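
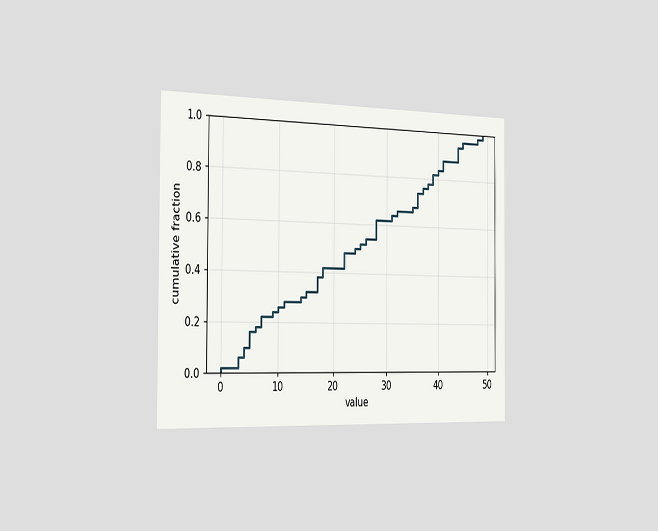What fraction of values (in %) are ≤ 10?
26%

The chart is viewed slightly from the left. At x=10 the ECDF step is at 26%.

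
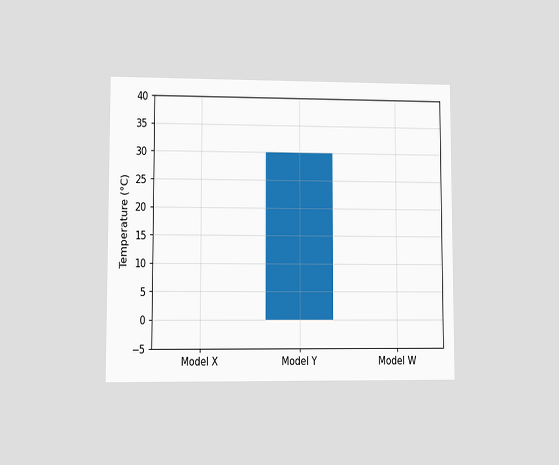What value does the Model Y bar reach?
The chart is viewed at a slight angle. Reading along the chart's y-axis, the Model Y bar reaches 30°C.

30°C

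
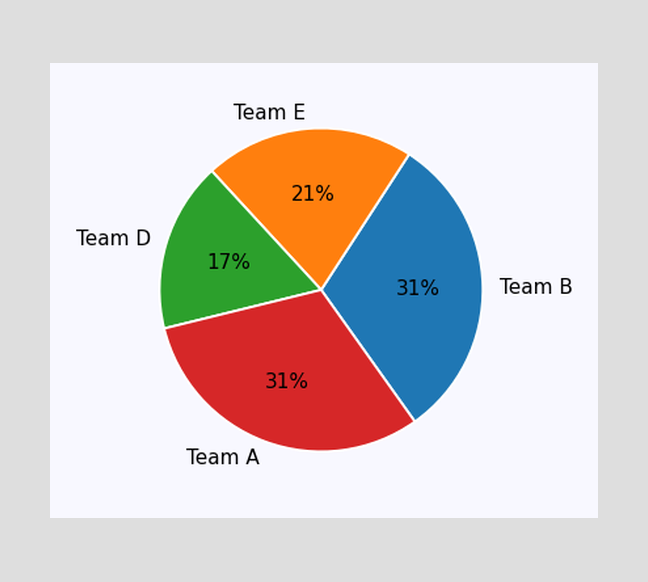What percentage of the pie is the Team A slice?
The Team A slice takes up 31% of the pie.

31%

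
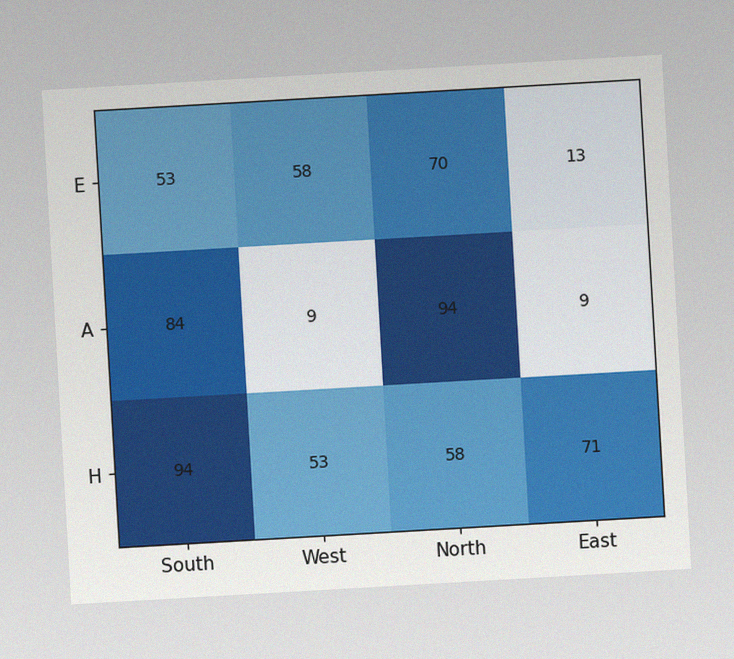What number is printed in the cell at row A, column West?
9

The chart is tilted about 3° counter-clockwise, with some photo noise. The (A, West) cell reads 9.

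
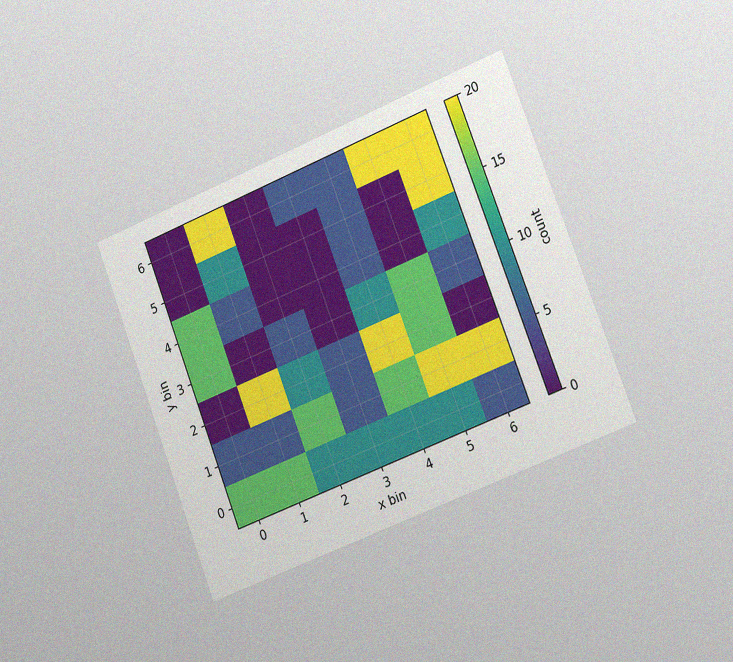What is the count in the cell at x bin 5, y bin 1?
The chart is tilted about 21° counter-clockwise and viewed slightly from the right, with some photo noise. Matching the cell (5, 1) against the colorbar gives 20.

20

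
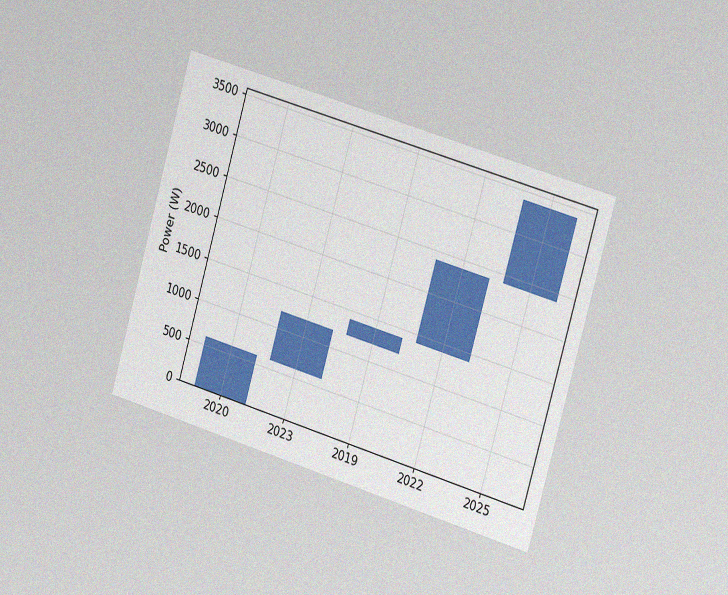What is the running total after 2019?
1400W

The chart is tilted about 16° clockwise and viewed slightly from the right, with some photo noise. After 2019 the running total reaches 1400W.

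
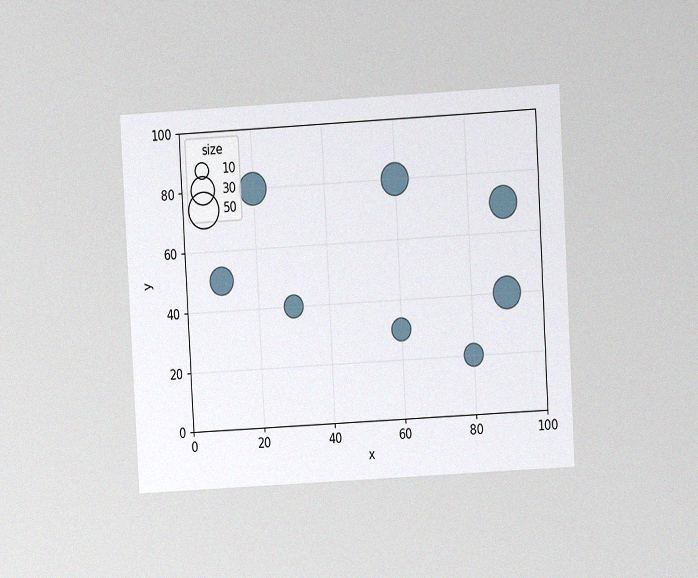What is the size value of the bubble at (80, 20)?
The chart is tilted about 3° counter-clockwise and viewed at a slight angle, with some photo noise. Matching the bubble at (80, 20) against the size legend gives 20.

20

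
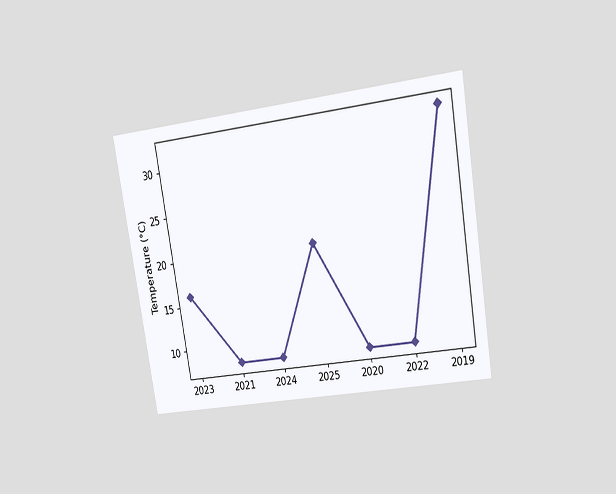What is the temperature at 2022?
8°C

The chart is tilted about 9° counter-clockwise and viewed at a slight angle. At 2022, the line is at 8°C.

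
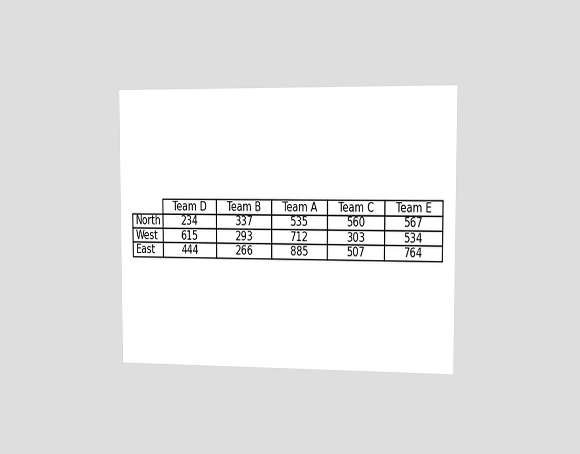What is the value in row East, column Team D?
444

The chart is viewed slightly from the right. The (East, Team D) cell reads 444.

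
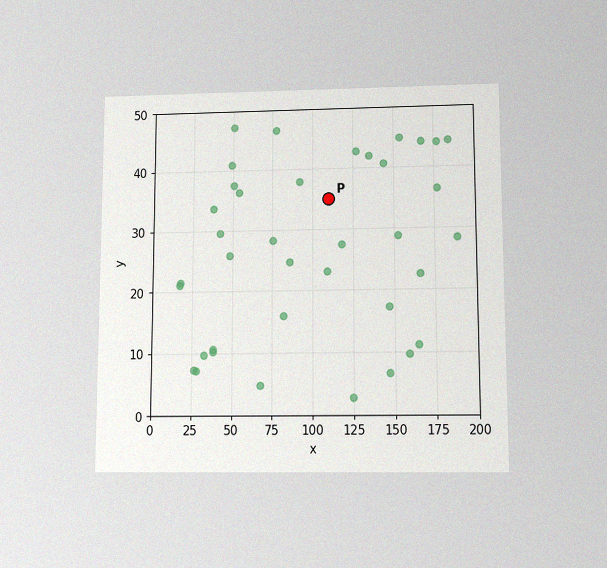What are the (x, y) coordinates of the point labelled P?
(110, 35)

The chart is viewed slightly from below, with some photo noise. Following the gridlines from P to each axis, P sits at (110, 35).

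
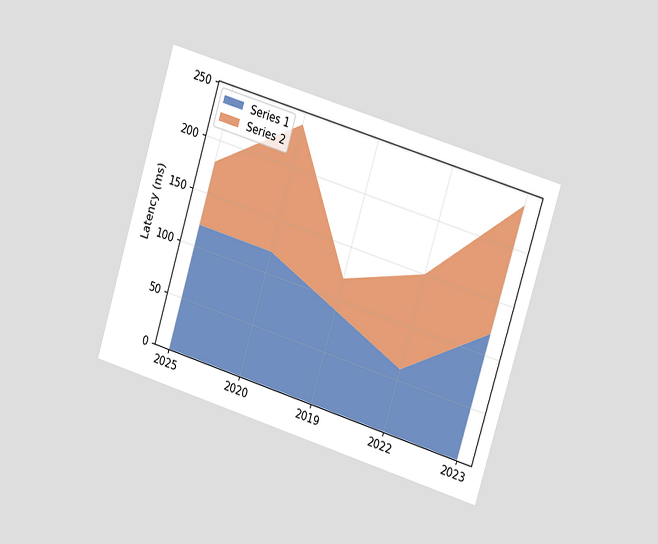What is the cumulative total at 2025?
The chart is tilted about 17° clockwise and viewed at a slight angle. The stacked total at 2025 reaches 180ms.

180ms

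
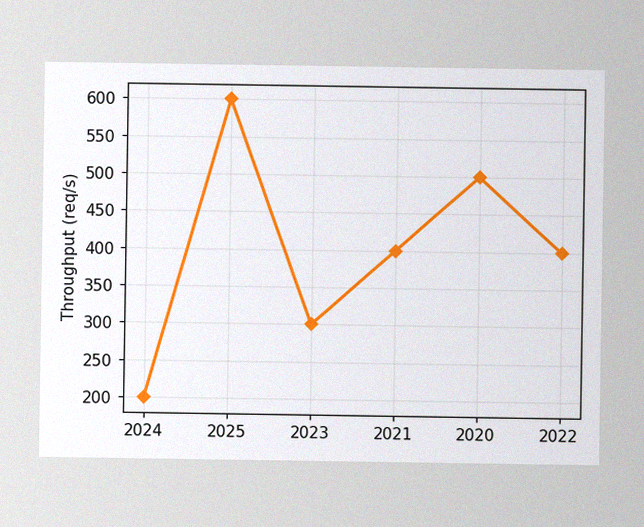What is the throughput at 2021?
The image has some photo noise and uneven lighting. At 2021, the line is at 400req/s.

400req/s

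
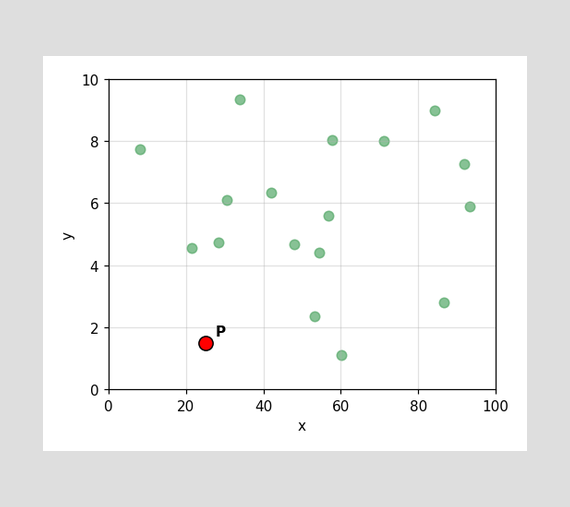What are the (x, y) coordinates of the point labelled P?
(25, 1.5)

Following the gridlines from P to each axis, P sits at (25, 1.5).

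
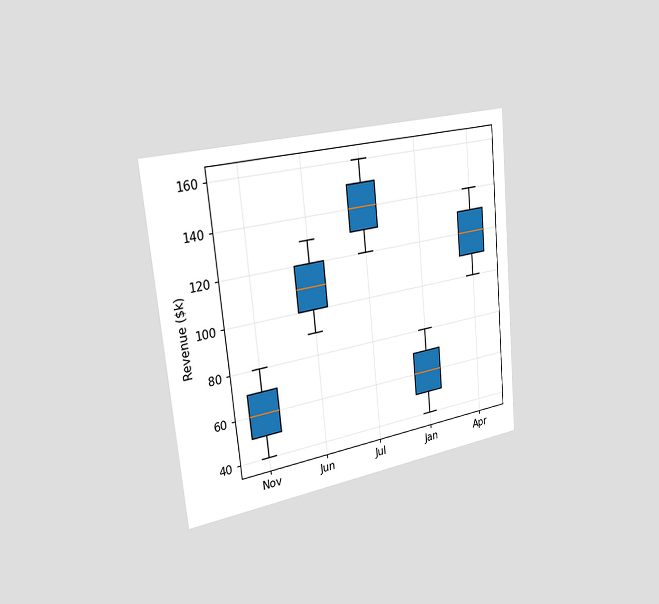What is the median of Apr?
$120k

The chart is tilted about 6° counter-clockwise and viewed slightly from the left. The median line in the Apr box sits at $120k.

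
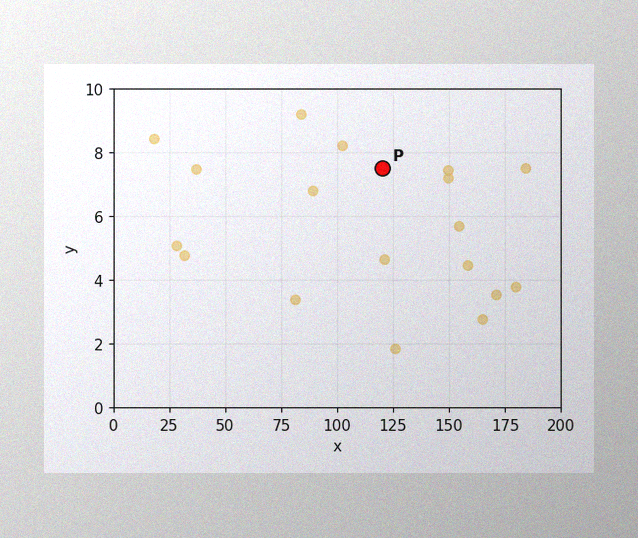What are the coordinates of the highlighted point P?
The image has some photo noise and uneven lighting. Following the gridlines from P to each axis, P sits at (120, 7.5).

(120, 7.5)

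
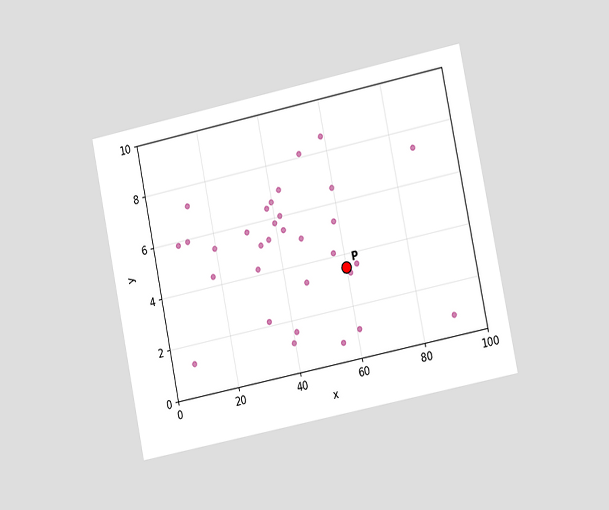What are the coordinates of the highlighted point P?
The chart is tilted about 11° counter-clockwise and viewed slightly from the right. Following the gridlines from P to each axis, P sits at (60, 3.5).

(60, 3.5)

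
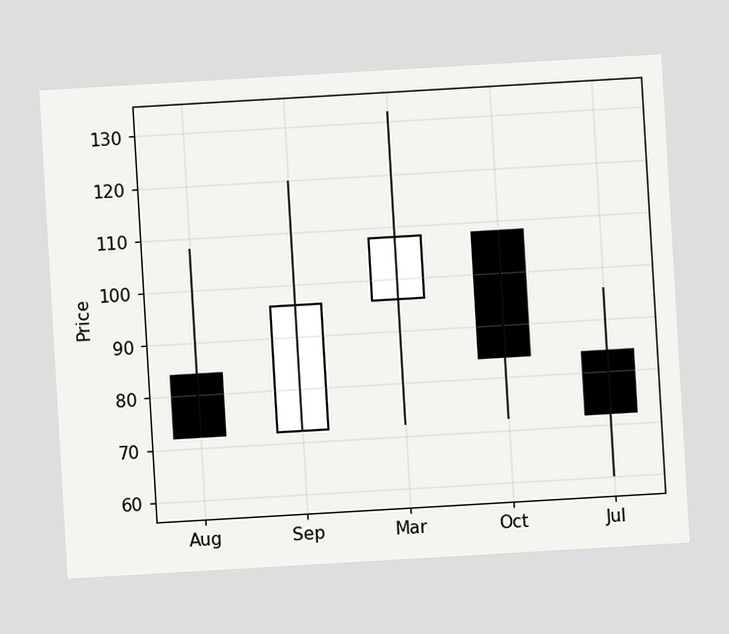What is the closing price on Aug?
72

The chart is tilted about 3° counter-clockwise. The Aug candle closes at 72.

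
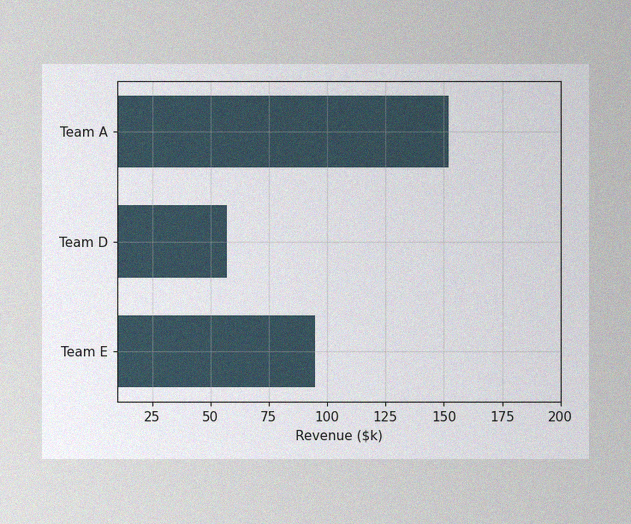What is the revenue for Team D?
The image has some photo noise and uneven lighting. Reading along the chart's x-axis, the Team D bar reaches $57k.

$57k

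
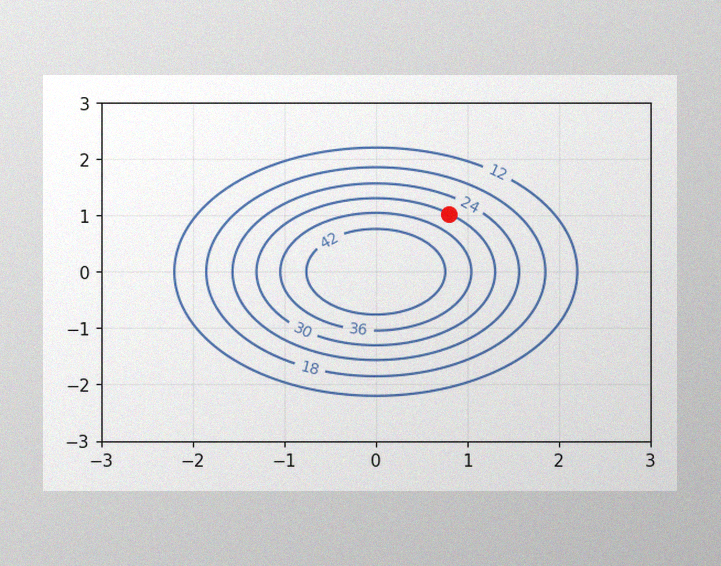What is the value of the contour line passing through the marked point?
30

The image has some photo noise and uneven lighting. The marked point sits on the contour labelled 30.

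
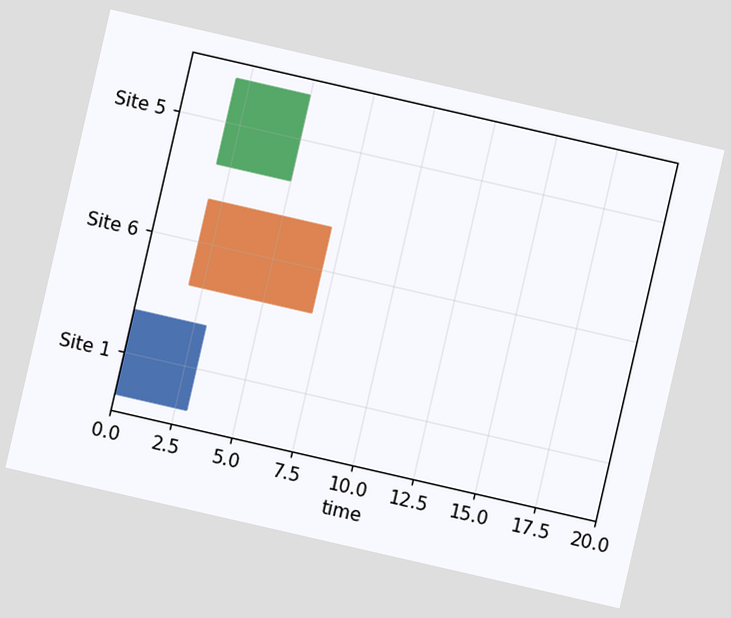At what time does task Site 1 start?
0

The chart is tilted about 13° clockwise. The Site 1 bar begins at t=0.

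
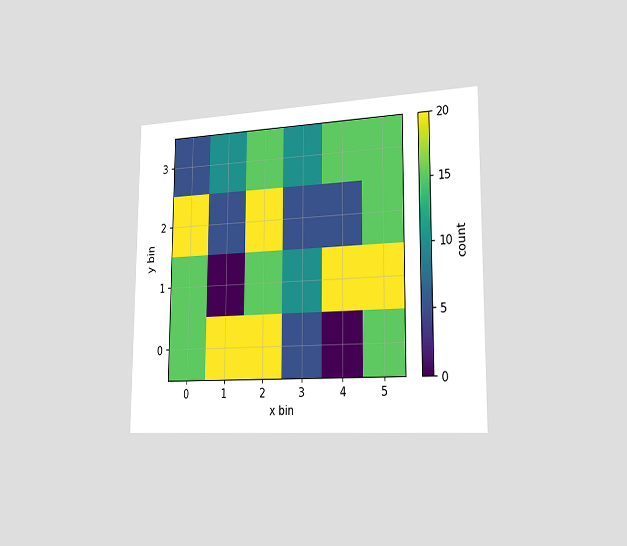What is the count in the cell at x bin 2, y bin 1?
The chart is viewed slightly from the right. Matching the cell (2, 1) against the colorbar gives 15.

15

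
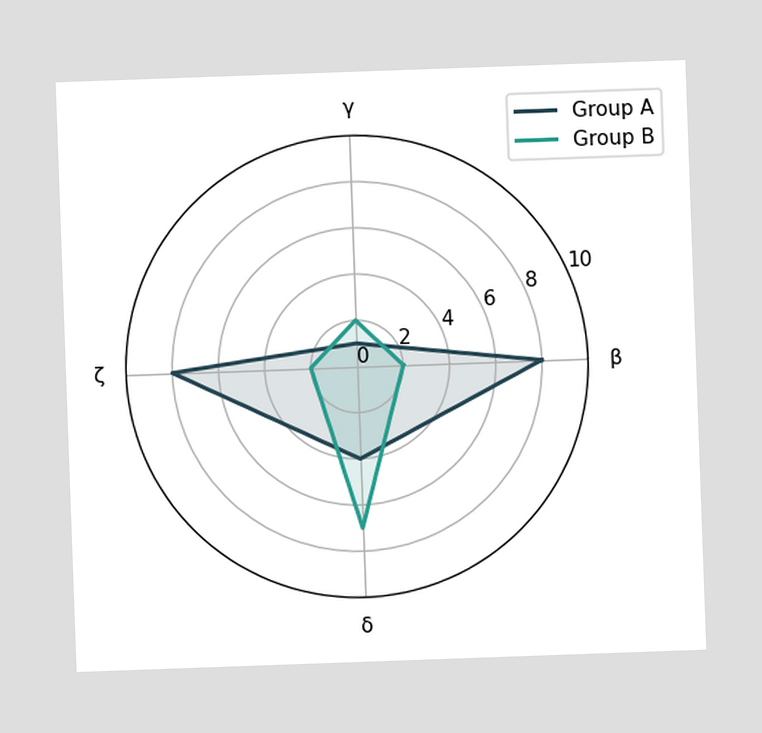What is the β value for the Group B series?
2

The chart is tilted about 2° counter-clockwise. On the β axis, Group B reaches 2.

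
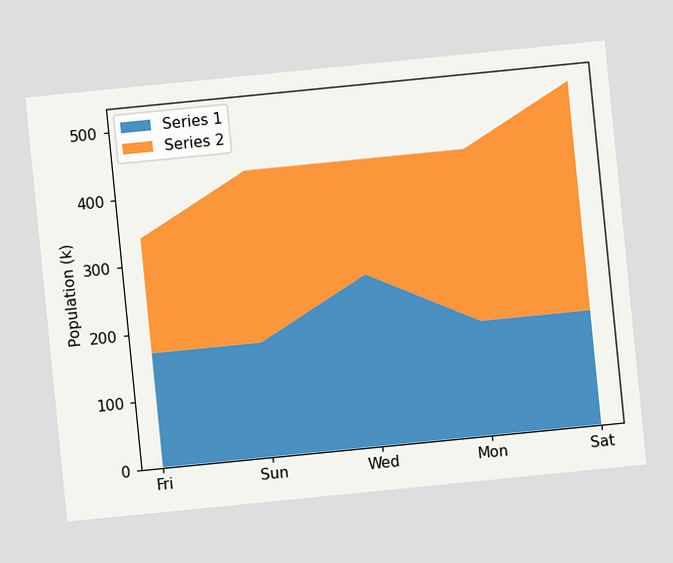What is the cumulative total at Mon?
The chart is tilted about 6° counter-clockwise. The stacked total at Mon reaches 425k.

425k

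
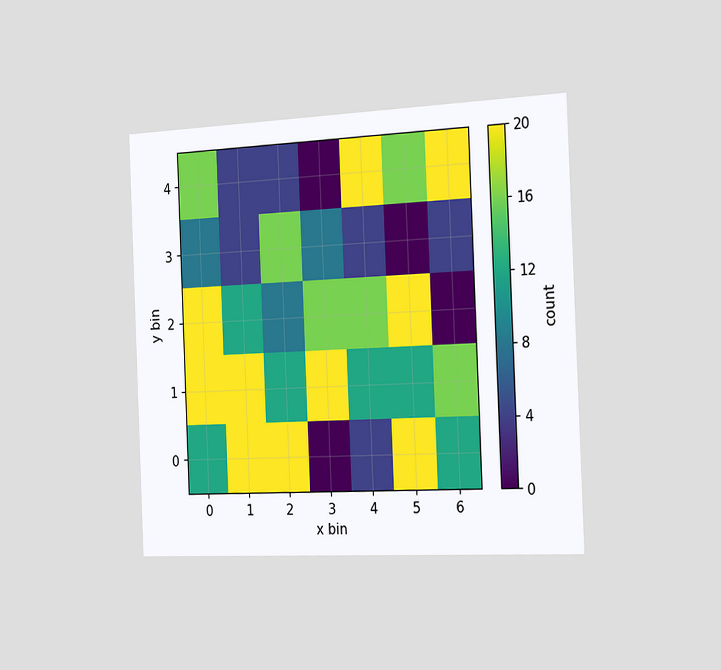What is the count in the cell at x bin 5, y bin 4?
The chart is tilted about 2° counter-clockwise and viewed slightly from the right. Matching the cell (5, 4) against the colorbar gives 16.

16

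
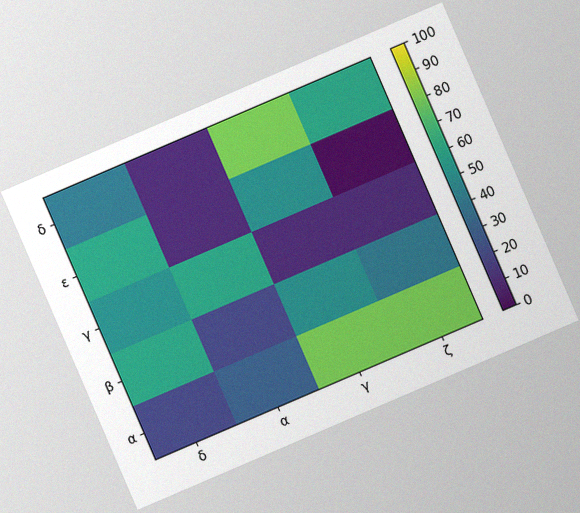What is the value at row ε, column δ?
60

The chart is tilted about 23° counter-clockwise, with some photo noise. Matching cell (ε, δ) against the colorbar gives 60.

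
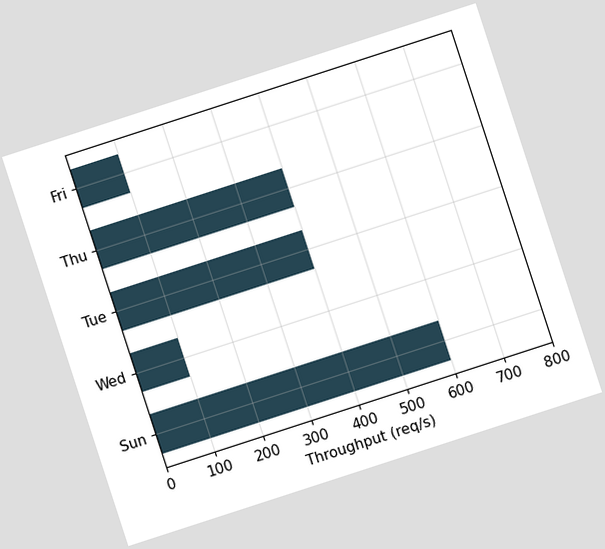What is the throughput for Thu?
The chart is tilted about 18° counter-clockwise. Reading along the chart's x-axis, the Thu bar reaches 400req/s.

400req/s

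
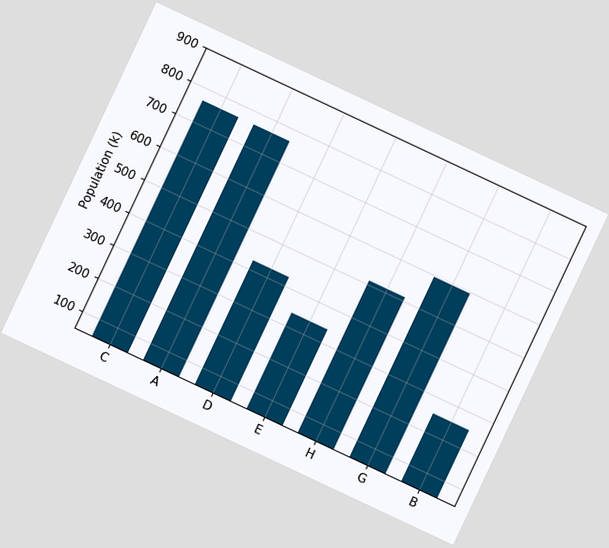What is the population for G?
595k

The chart is tilted about 25° clockwise. Reading along the chart's y-axis, the G bar reaches 595k.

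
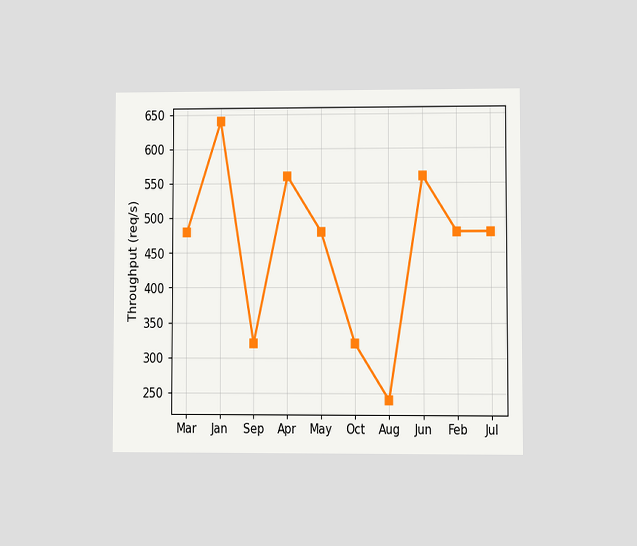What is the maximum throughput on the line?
640req/s

The chart is viewed at a slight angle. The highest point is at Jan, and reading across to the y-axis gives 640req/s.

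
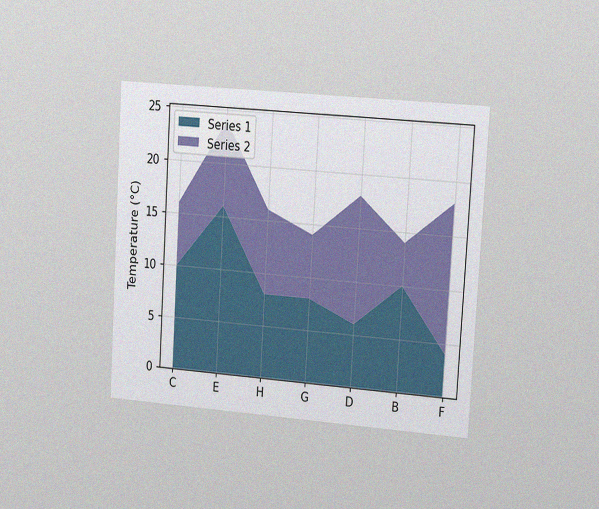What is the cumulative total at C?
The chart is tilted about 3° clockwise and viewed slightly from the right, with some photo noise. The stacked total at C reaches 16°C.

16°C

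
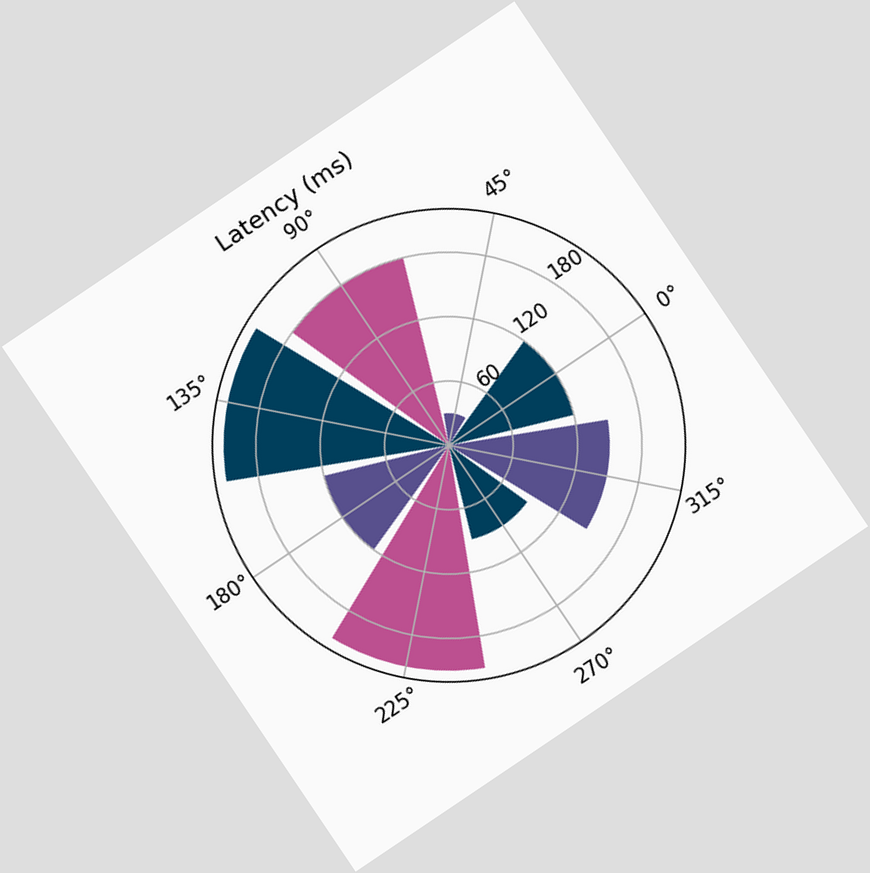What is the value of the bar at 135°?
The chart is tilted about 34° counter-clockwise. The bar at 135° reaches 210ms on the radial axis.

210ms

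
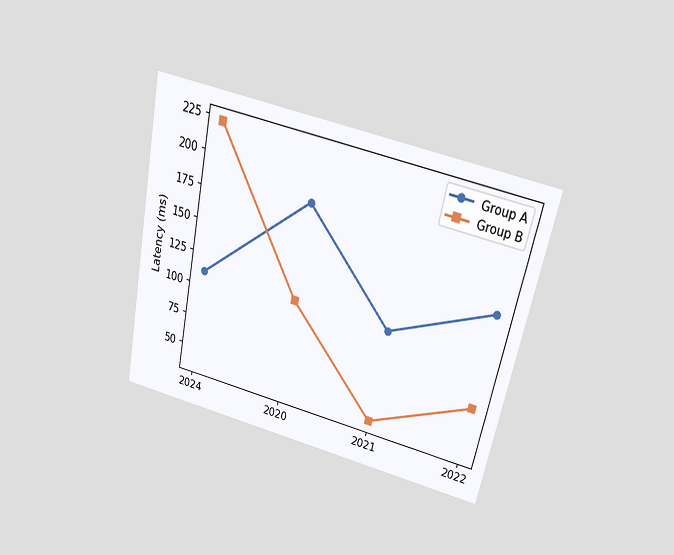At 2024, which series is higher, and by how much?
The chart is tilted about 12° clockwise and viewed slightly from above. At 2024, Group B sits above the other line by 111ms.

Group B, by 111ms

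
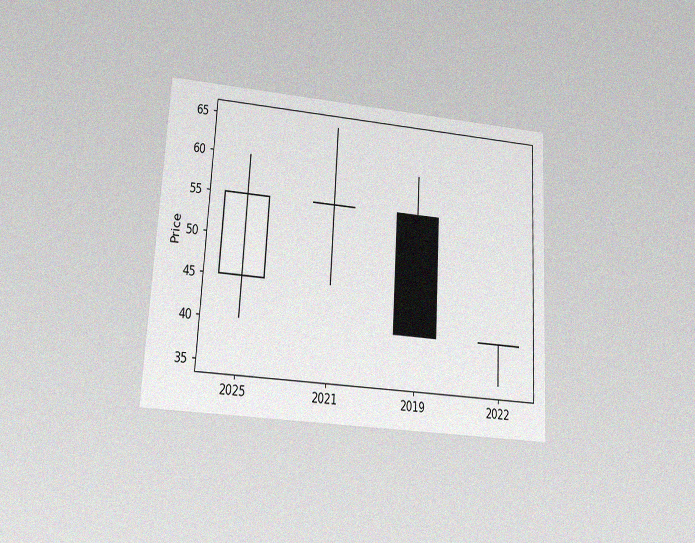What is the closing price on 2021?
The chart is tilted about 3° clockwise and viewed at a slight angle, with some photo noise. The 2021 candle closes at 55.

55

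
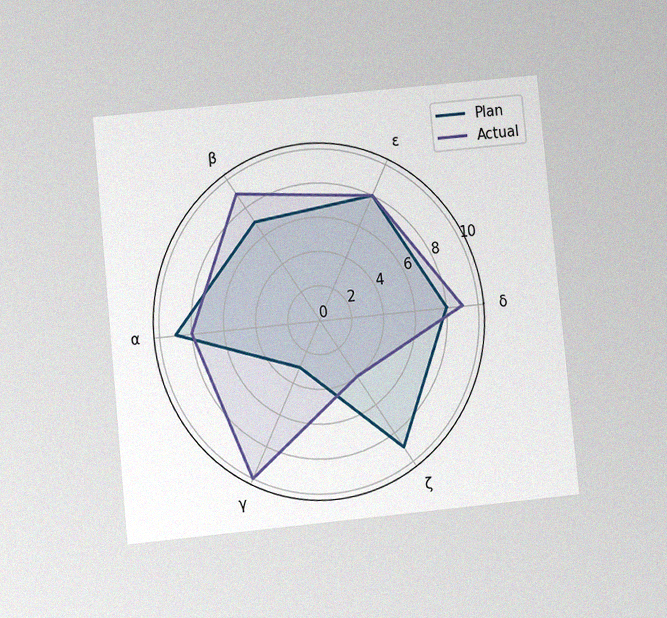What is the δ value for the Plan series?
The chart is tilted about 6° counter-clockwise and viewed at a slight angle, with some photo noise. On the δ axis, Plan reaches 8.

8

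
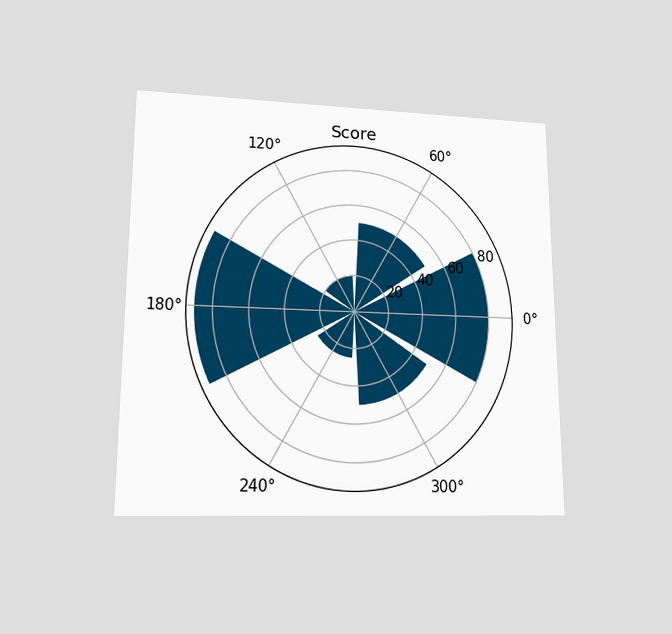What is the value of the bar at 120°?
The chart is viewed at a slight angle. The bar at 120° reaches 20 on the radial axis.

20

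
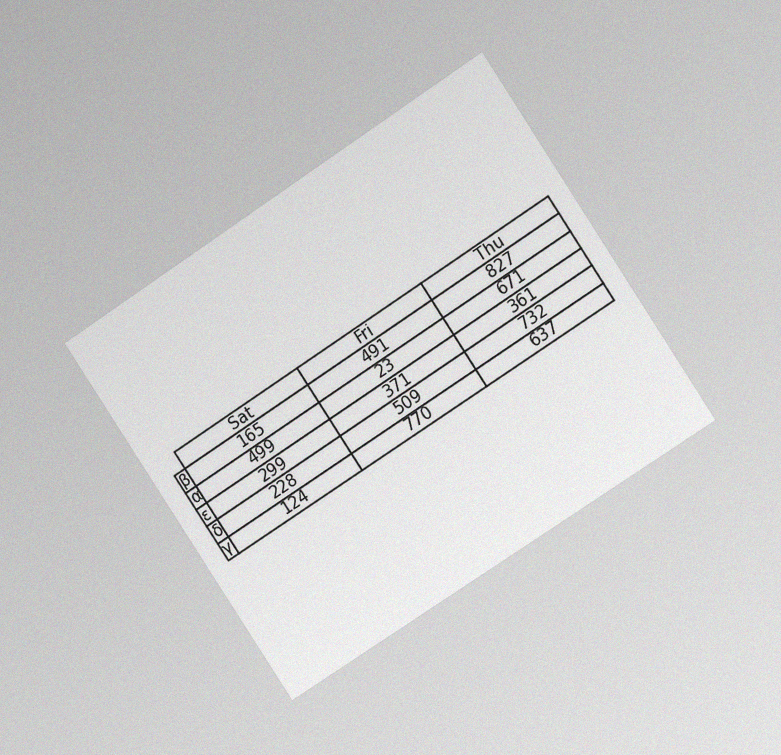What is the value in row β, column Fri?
491

The chart is tilted about 33° counter-clockwise and viewed at a slight angle, with some photo noise. The (β, Fri) cell reads 491.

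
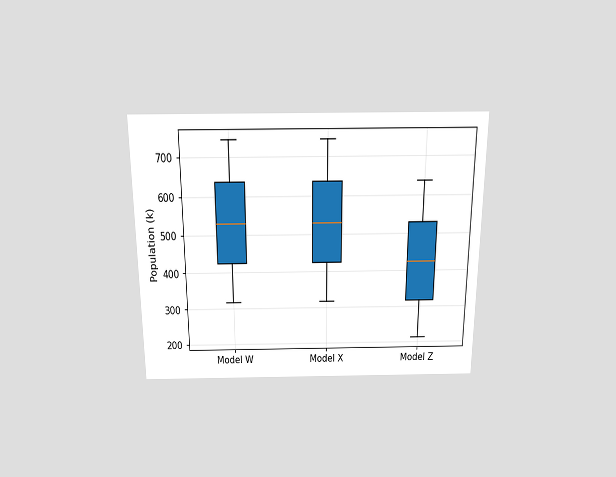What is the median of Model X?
530k

The chart is viewed slightly from above. The median line in the Model X box sits at 530k.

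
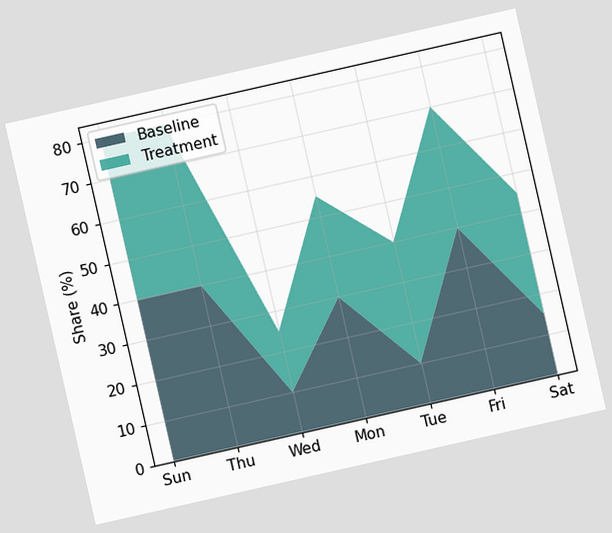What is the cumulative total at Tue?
40%

The chart is tilted about 13° counter-clockwise. The stacked total at Tue reaches 40%.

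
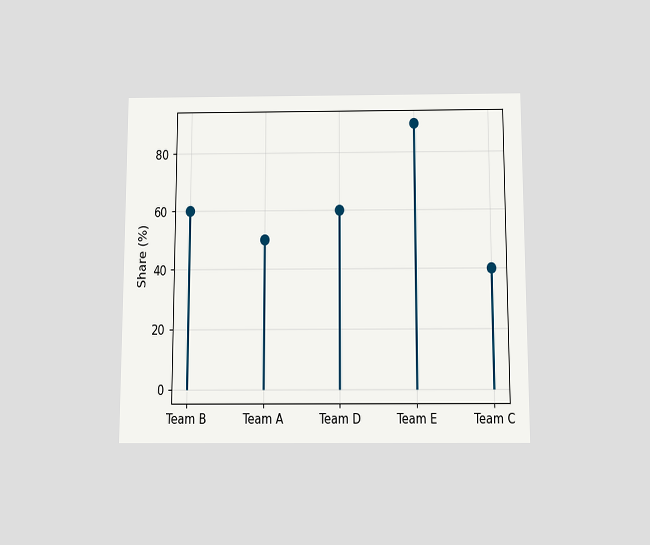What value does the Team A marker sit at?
50%

The chart is viewed slightly from below. The Team A marker sits at 50%.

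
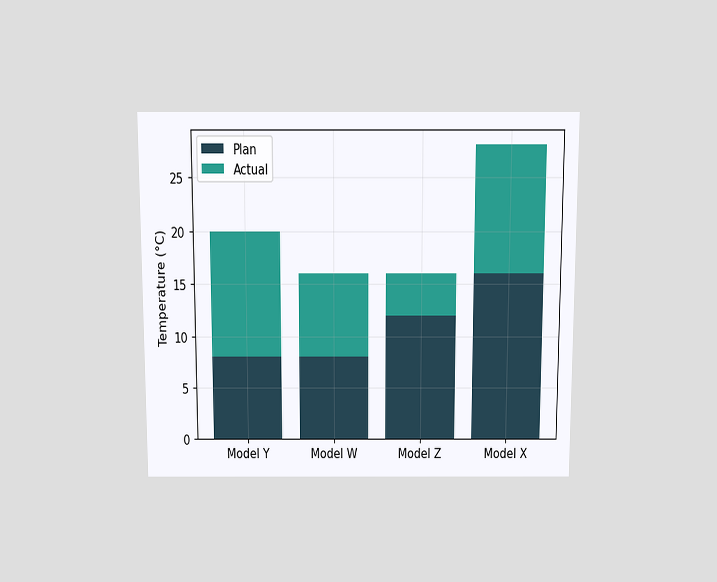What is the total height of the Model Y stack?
20°C

The chart is viewed slightly from above. The Model Y stack's top reaches 20°C on the y-axis.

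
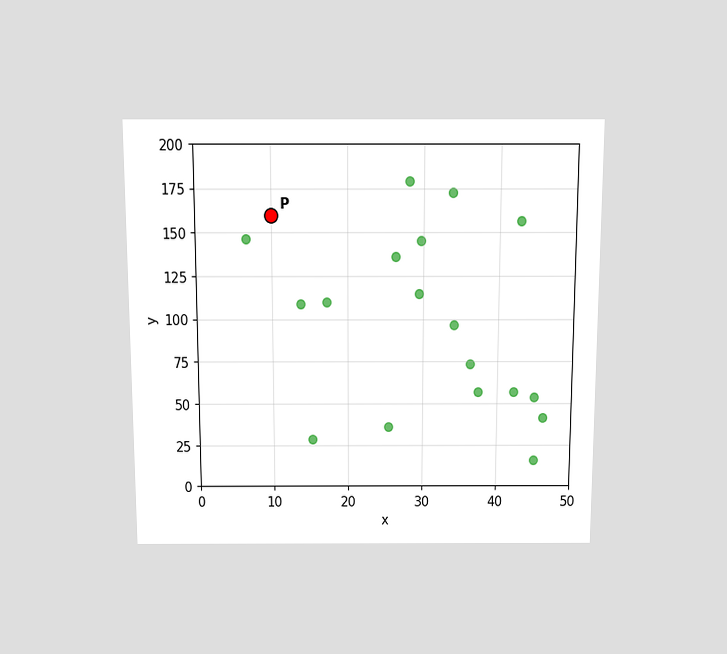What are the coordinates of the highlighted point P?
The chart is viewed slightly from above. Following the gridlines from P to each axis, P sits at (10, 160).

(10, 160)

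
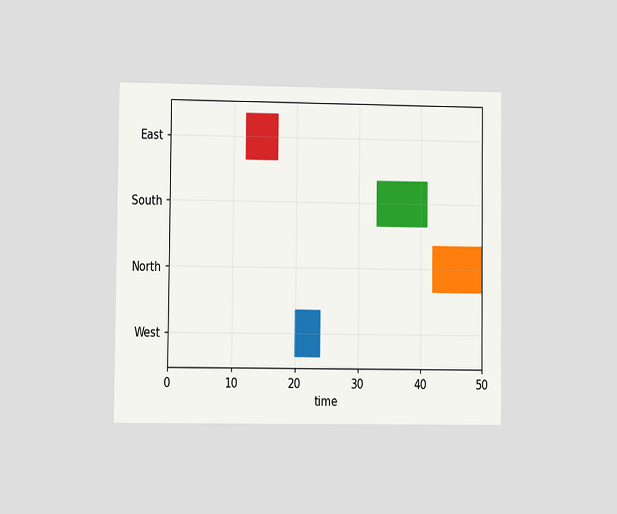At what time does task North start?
42

The chart is viewed at a slight angle. The North bar begins at t=42.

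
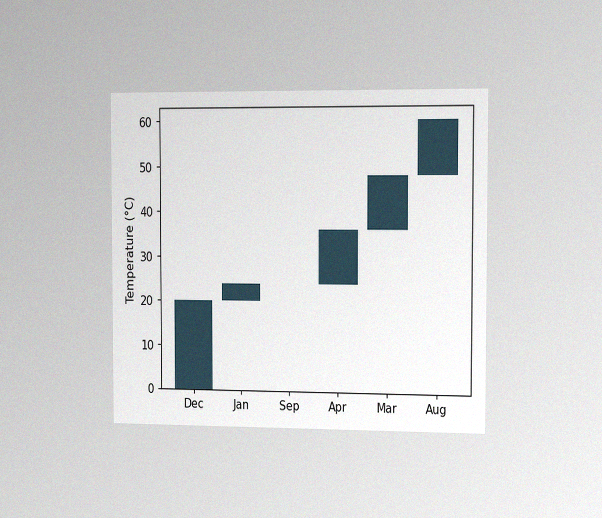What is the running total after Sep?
The chart is viewed slightly from the right, with some photo noise. After Sep the running total reaches 24°C.

24°C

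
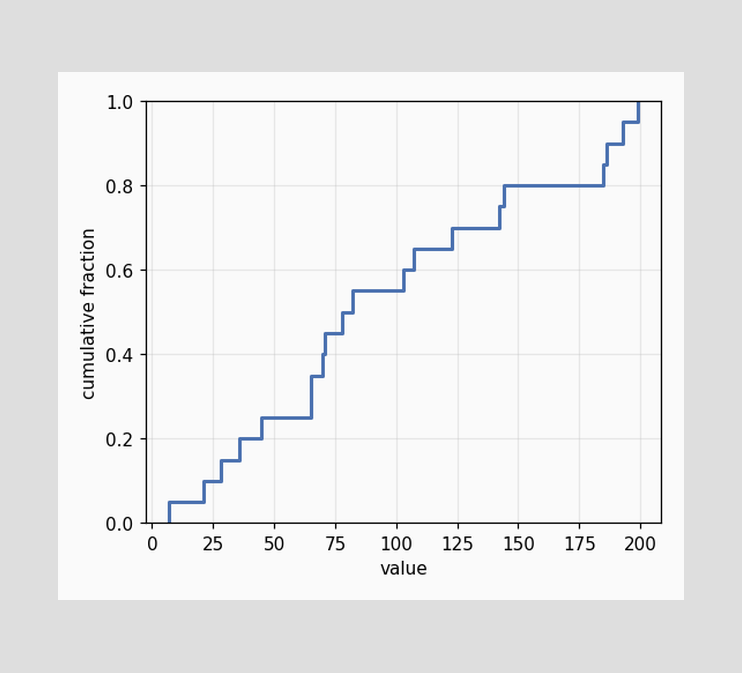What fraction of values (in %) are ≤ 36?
20%

At x=36 the ECDF step is at 20%.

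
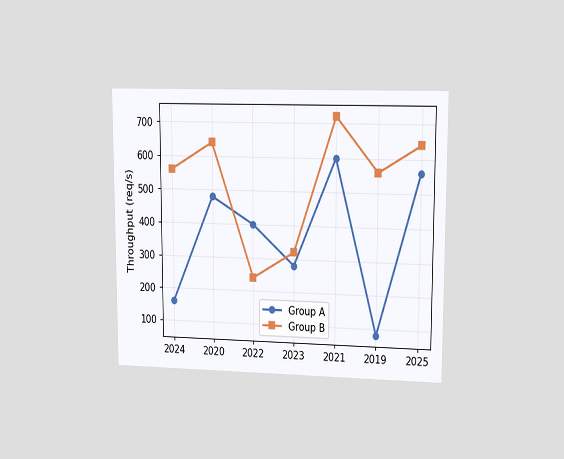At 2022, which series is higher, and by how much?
Group A, by 160req/s

The chart is viewed at a slight angle. At 2022, Group A sits above the other line by 160req/s.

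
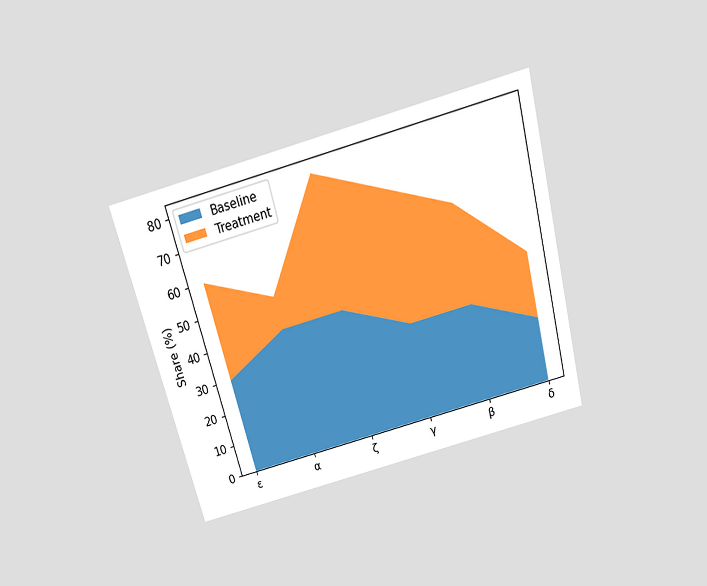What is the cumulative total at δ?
40%

The chart is tilted about 15° counter-clockwise and viewed slightly from above. The stacked total at δ reaches 40%.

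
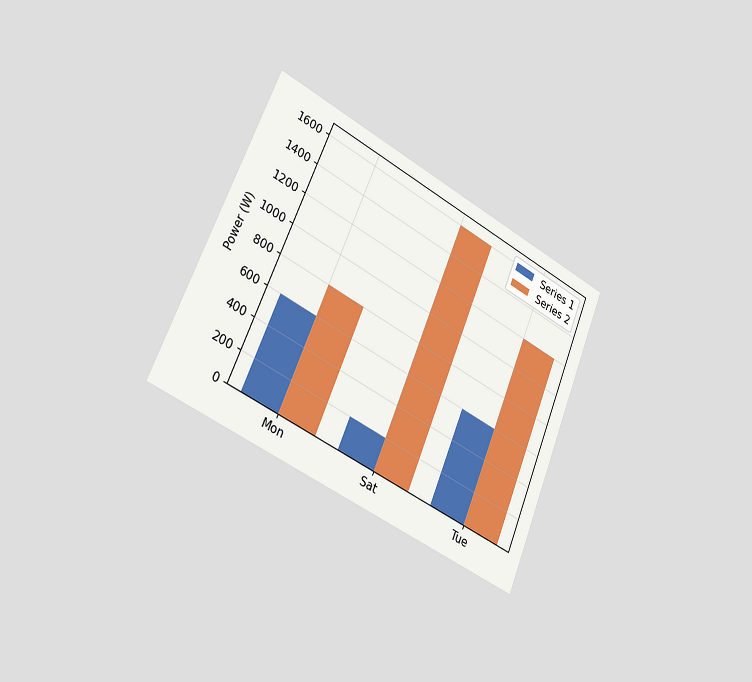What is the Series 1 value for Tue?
600W

The chart is tilted about 23° clockwise and viewed slightly from the left. The Series 1 bar at Tue reaches 600W on the y-axis.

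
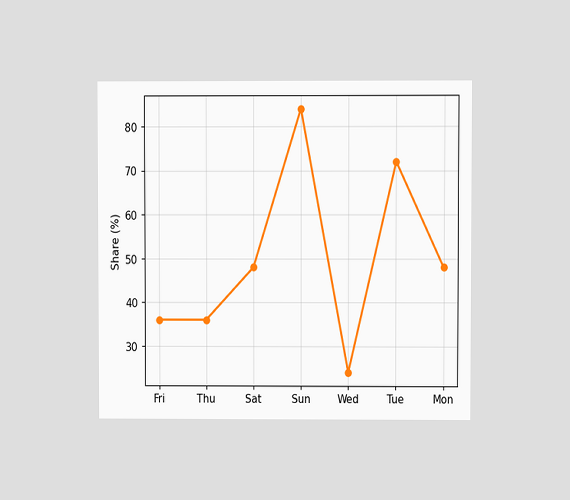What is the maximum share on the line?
84%

The chart is viewed at a slight angle. The highest point is at Sun, and reading across to the y-axis gives 84%.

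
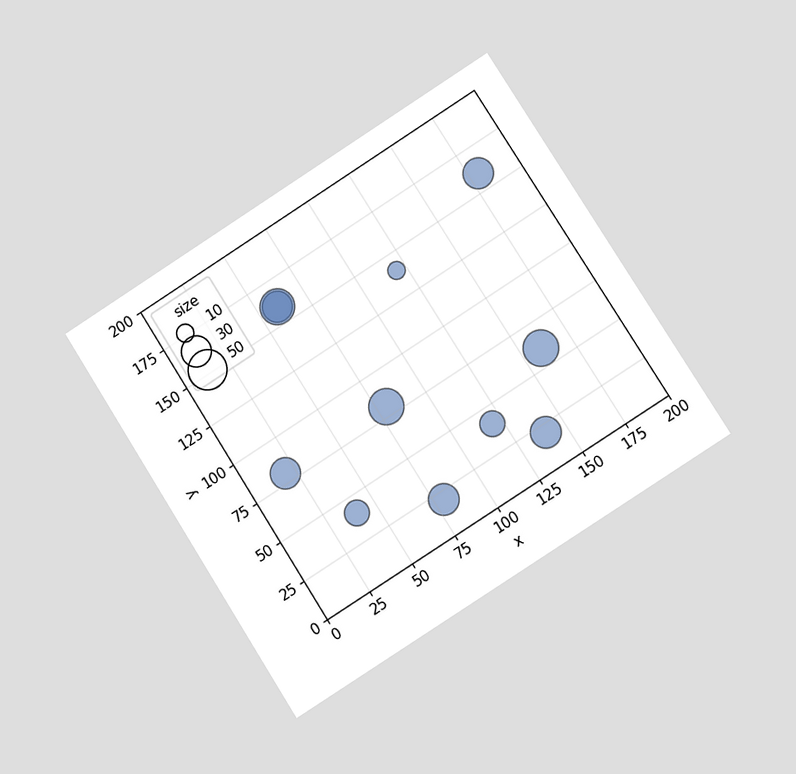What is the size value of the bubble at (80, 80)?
40

The chart is tilted about 32° counter-clockwise and viewed at a slight angle. Matching the bubble at (80, 80) against the size legend gives 40.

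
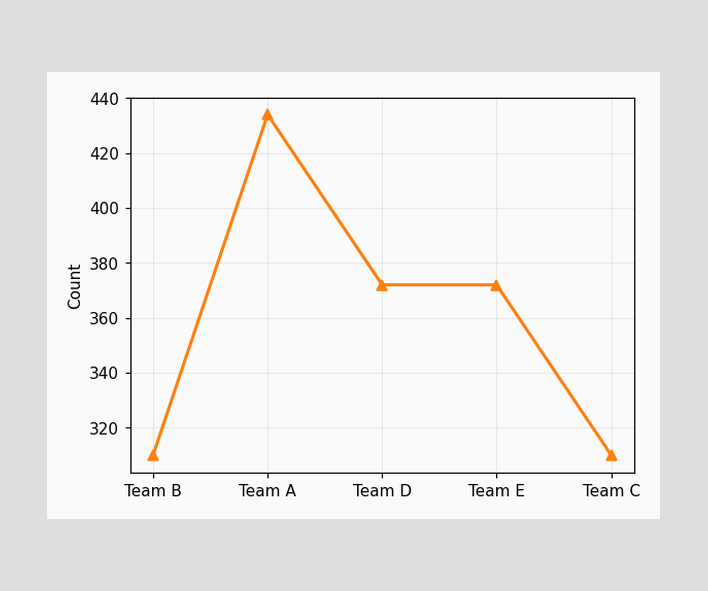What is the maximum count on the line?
434

The highest point is at Team A, and reading across to the y-axis gives 434.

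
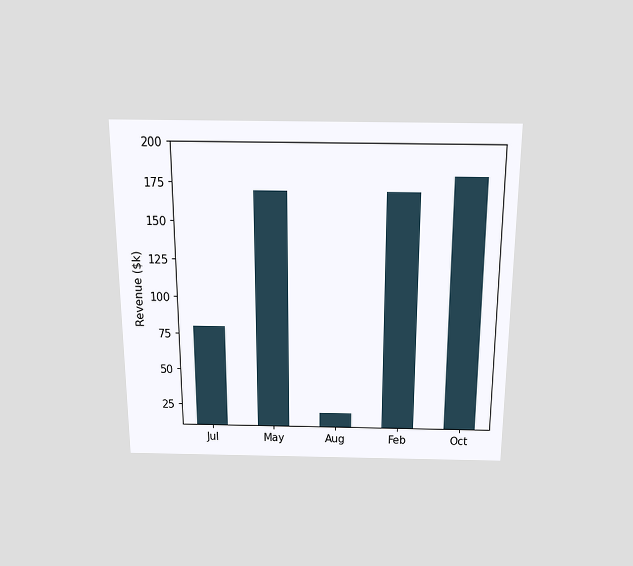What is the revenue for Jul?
The chart is viewed slightly from above. Reading along the chart's y-axis, the Jul bar reaches $80k.

$80k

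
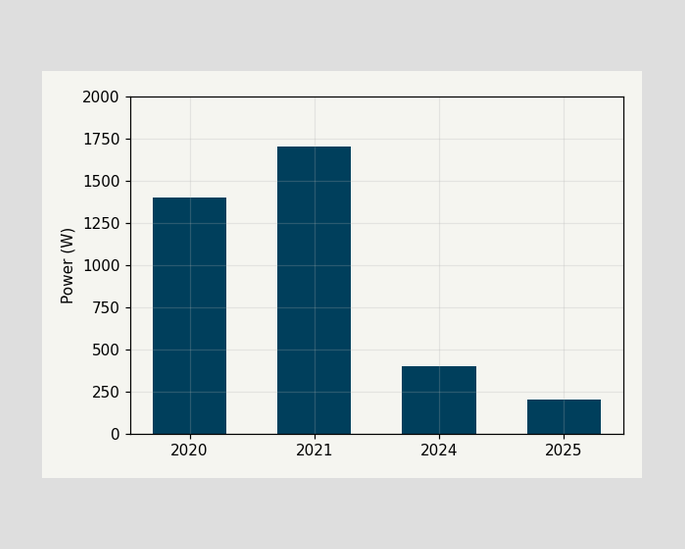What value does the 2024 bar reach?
Reading along the chart's y-axis, the 2024 bar reaches 400W.

400W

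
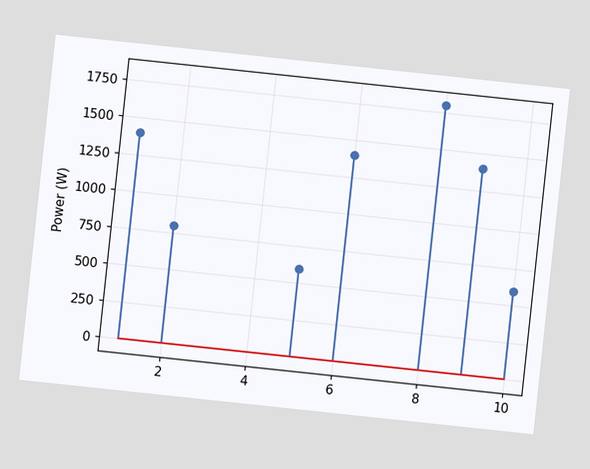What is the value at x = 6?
The chart is tilted about 6° clockwise. The stem at x=6 reaches 1400W.

1400W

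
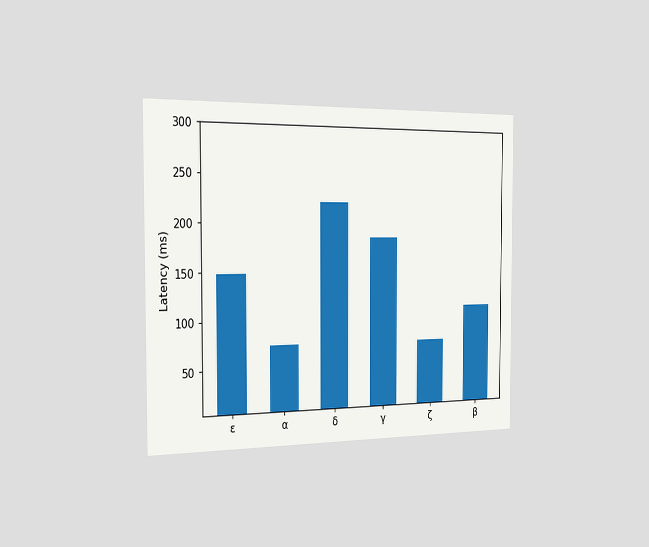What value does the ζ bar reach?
74ms

The chart is viewed slightly from the left. Reading along the chart's y-axis, the ζ bar reaches 74ms.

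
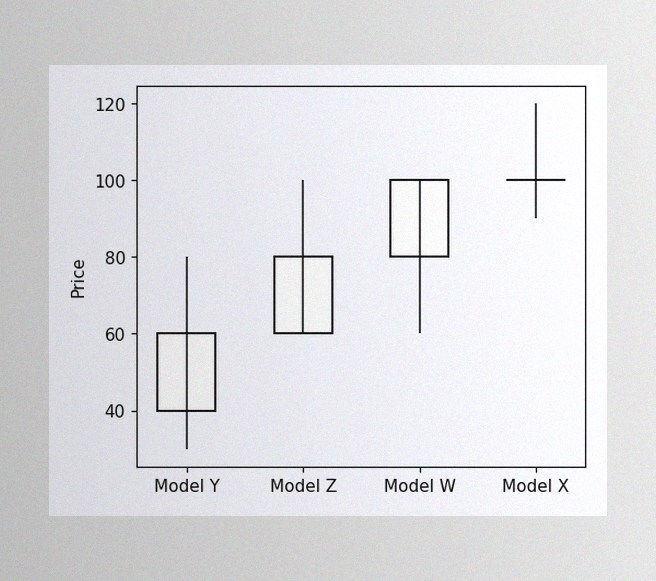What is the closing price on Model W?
The image has some photo noise and uneven lighting. The Model W candle closes at 100.

100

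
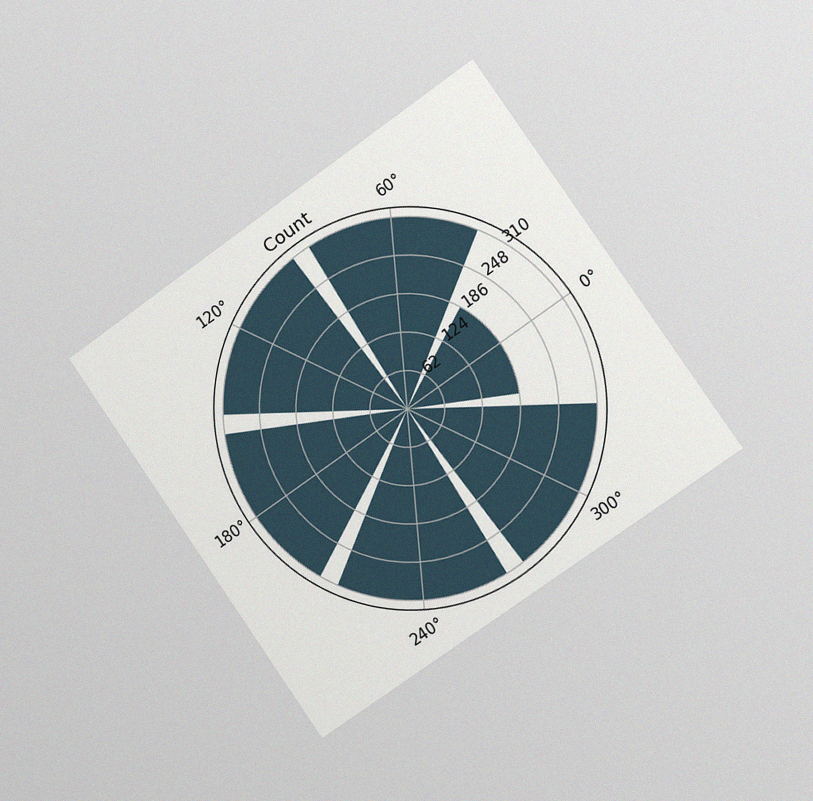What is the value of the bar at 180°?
The chart is tilted about 35° counter-clockwise and viewed slightly from the right, with some photo noise. The bar at 180° reaches 310 on the radial axis.

310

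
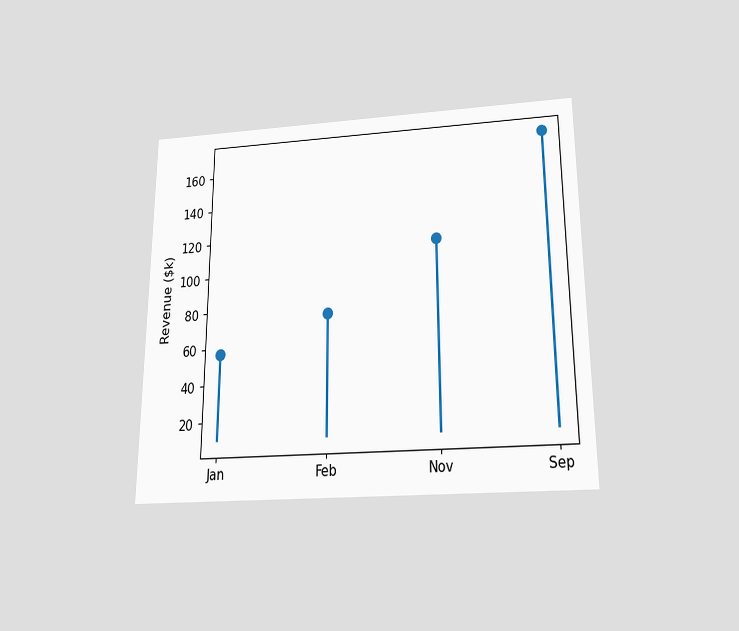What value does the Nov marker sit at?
The chart is viewed slightly from below. The Nov marker sits at $114k.

$114k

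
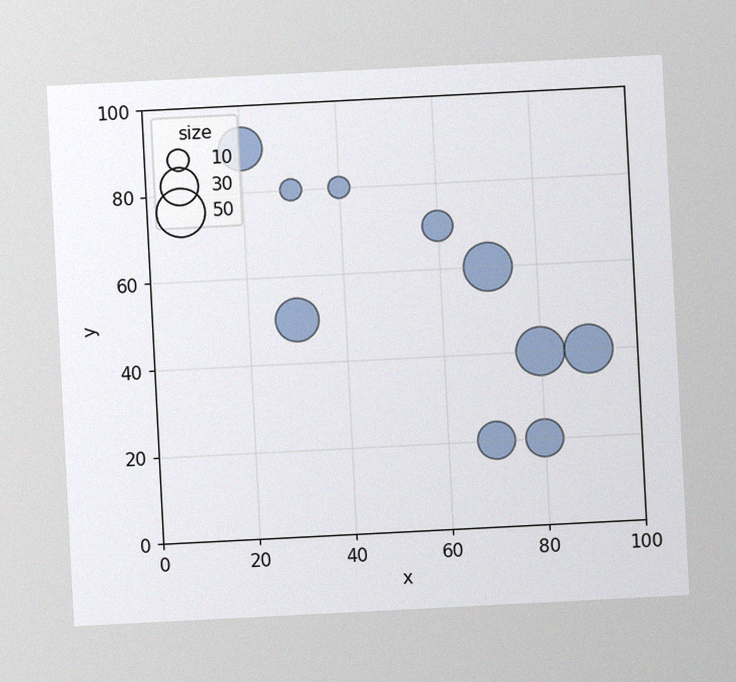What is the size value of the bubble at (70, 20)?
The chart is tilted about 3° counter-clockwise, with some photo noise. Matching the bubble at (70, 20) against the size legend gives 30.

30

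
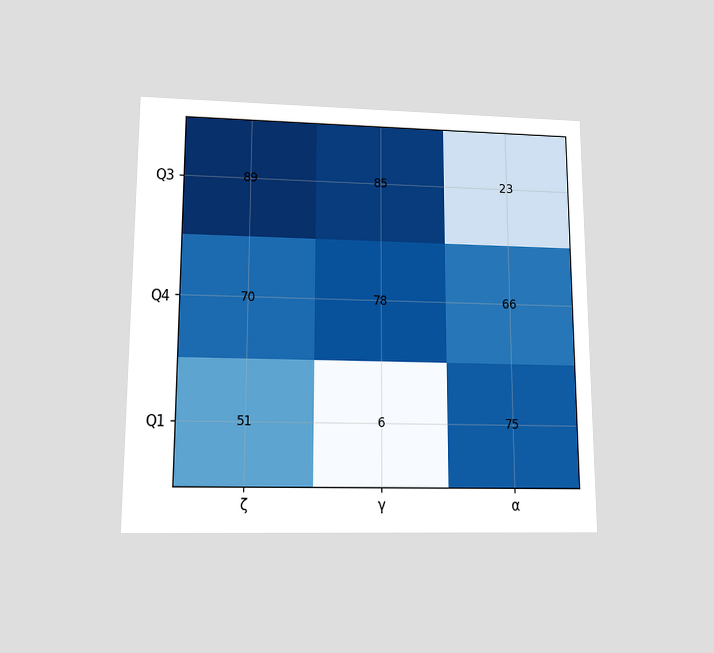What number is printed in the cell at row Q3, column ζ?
The chart is viewed slightly from below. The (Q3, ζ) cell reads 89.

89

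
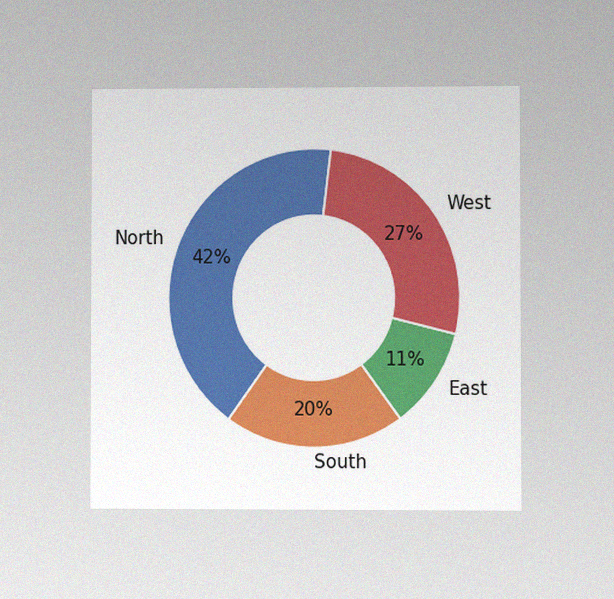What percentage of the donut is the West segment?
The chart is viewed at a slight angle, with some photo noise. The West segment takes up 27% of the ring.

27%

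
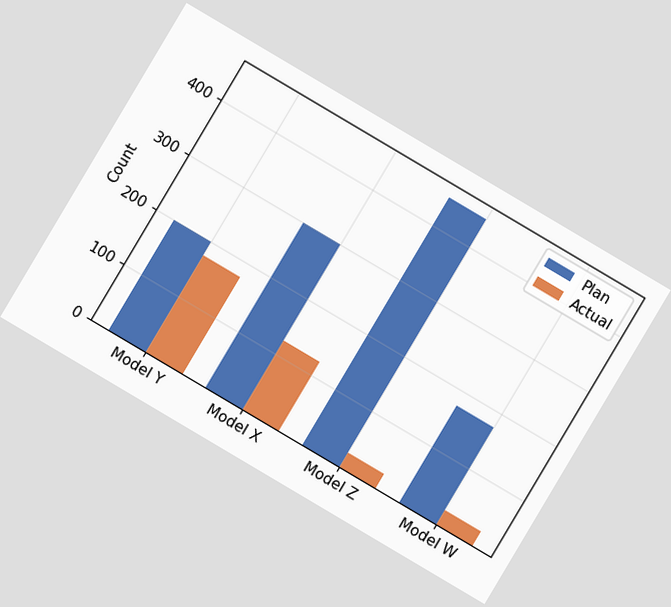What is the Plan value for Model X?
300

The chart is tilted about 31° clockwise. The Plan bar at Model X reaches 300 on the y-axis.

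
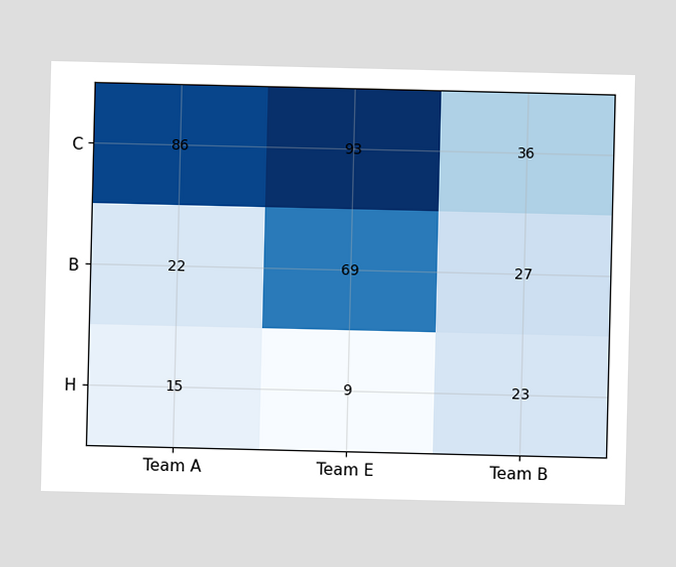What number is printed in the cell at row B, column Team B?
The (B, Team B) cell reads 27.

27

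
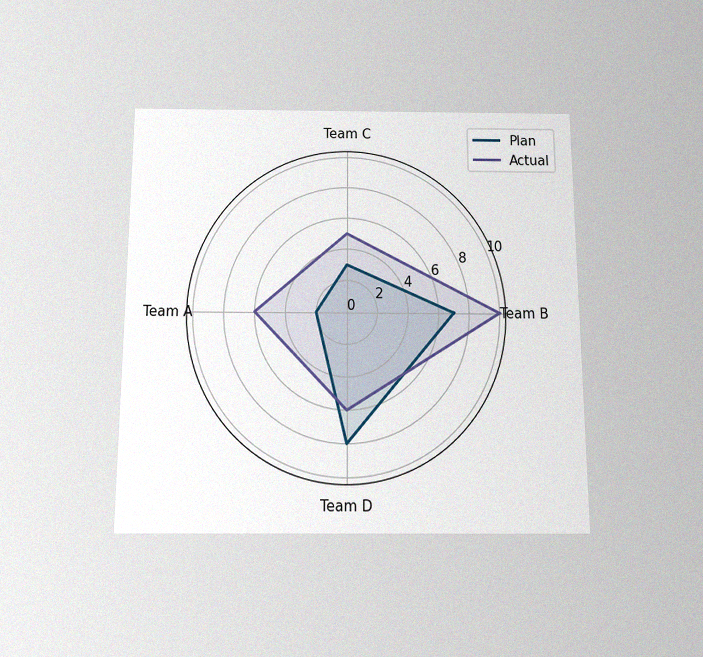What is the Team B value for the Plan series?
7

The chart is viewed slightly from below, with some photo noise. On the Team B axis, Plan reaches 7.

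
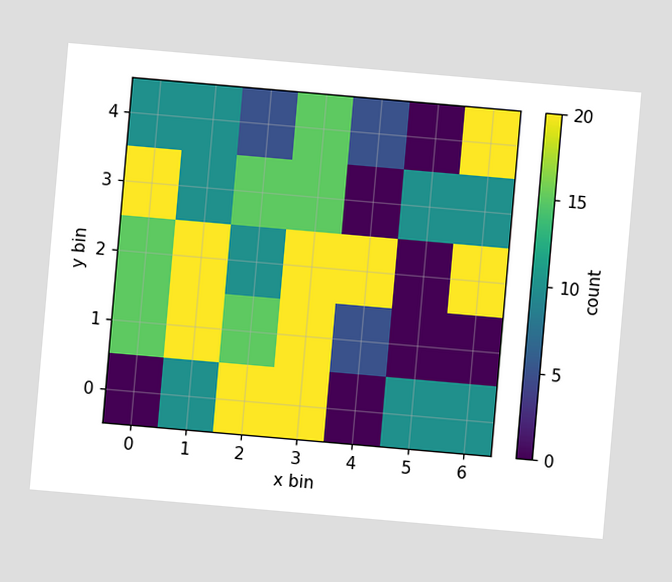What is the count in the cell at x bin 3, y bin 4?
15

The chart is tilted about 5° clockwise. Matching the cell (3, 4) against the colorbar gives 15.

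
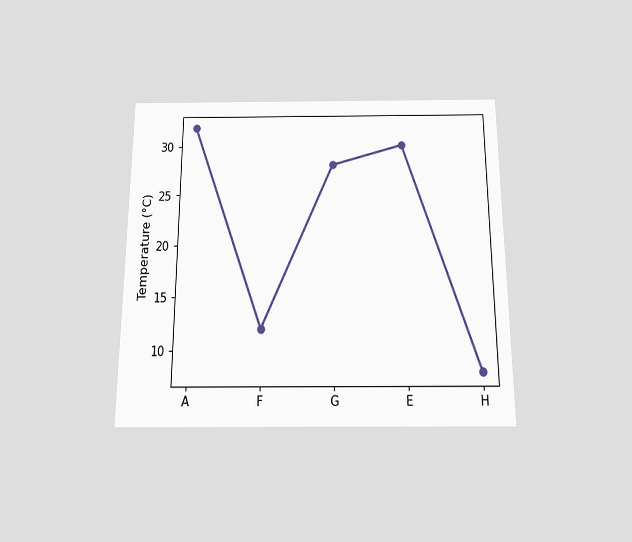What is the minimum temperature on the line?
The chart is viewed slightly from below. The lowest point is at H, and reading across to the y-axis gives 8°C.

8°C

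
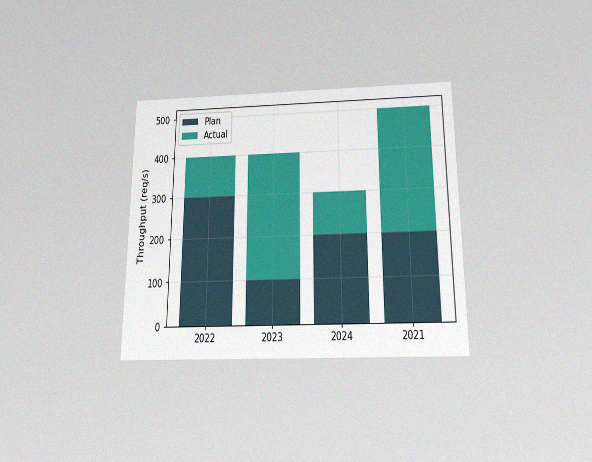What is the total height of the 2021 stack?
The chart is viewed slightly from below, with some photo noise. The 2021 stack's top reaches 500req/s on the y-axis.

500req/s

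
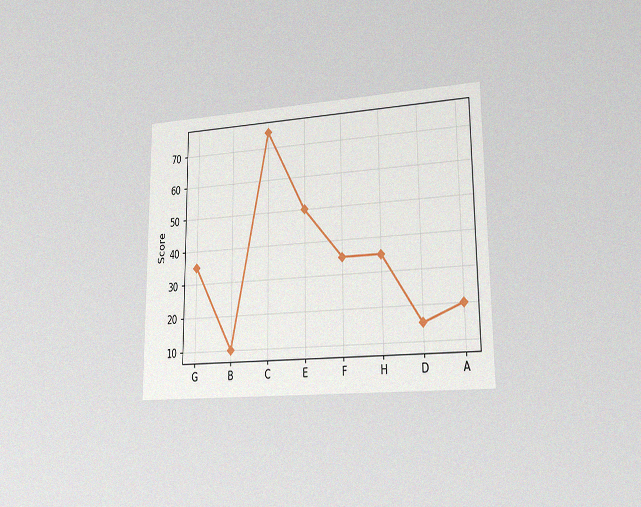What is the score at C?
The chart is viewed slightly from the right, with some photo noise. At C, the line is at 75.

75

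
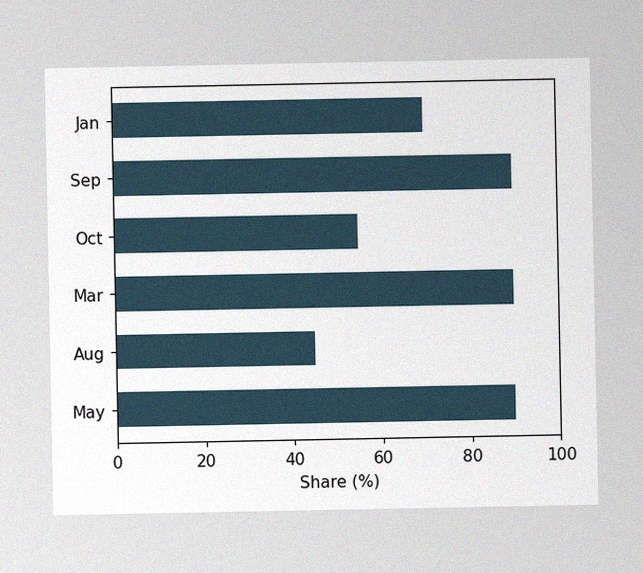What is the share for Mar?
The image has some photo noise and uneven lighting. Reading along the chart's x-axis, the Mar bar reaches 90%.

90%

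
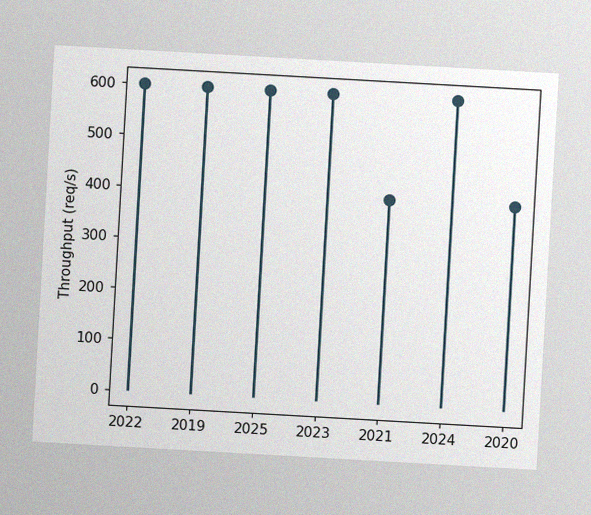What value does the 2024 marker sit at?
600req/s

The chart is tilted about 3° clockwise, with some photo noise. The 2024 marker sits at 600req/s.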